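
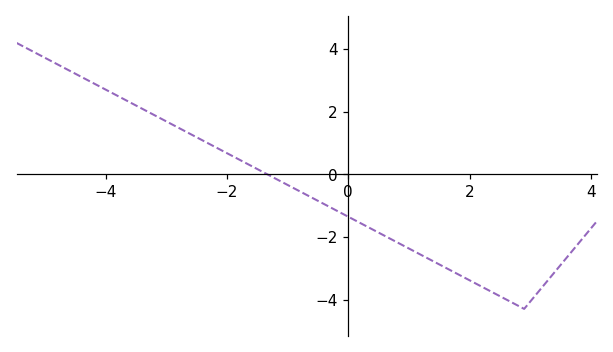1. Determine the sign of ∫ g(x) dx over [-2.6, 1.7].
negative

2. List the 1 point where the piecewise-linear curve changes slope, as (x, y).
(2.9, -4.3)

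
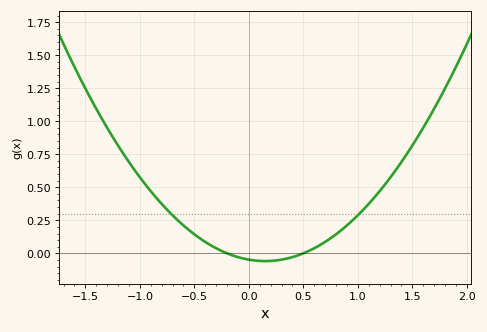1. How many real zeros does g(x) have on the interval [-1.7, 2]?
2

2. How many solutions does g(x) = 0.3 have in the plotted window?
2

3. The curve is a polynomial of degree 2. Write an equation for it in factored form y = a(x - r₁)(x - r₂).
y = 0.48(x + 0.2)(x - 0.5)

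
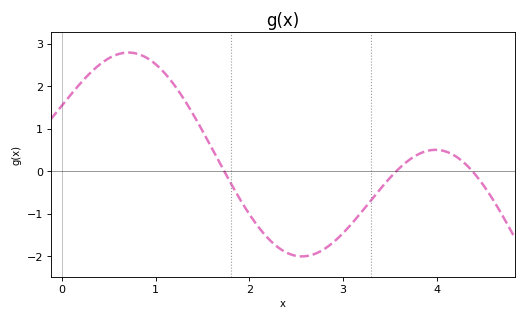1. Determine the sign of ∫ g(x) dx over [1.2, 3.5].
negative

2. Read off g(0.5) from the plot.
2.66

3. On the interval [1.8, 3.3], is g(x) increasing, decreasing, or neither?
neither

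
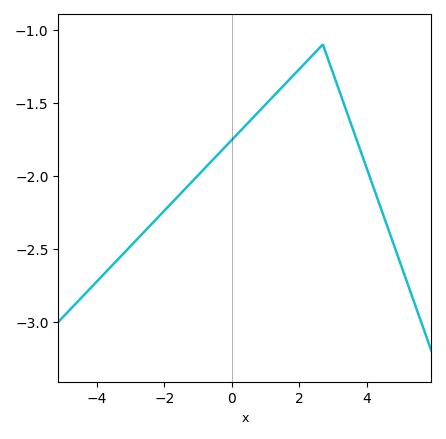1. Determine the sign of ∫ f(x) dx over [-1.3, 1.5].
negative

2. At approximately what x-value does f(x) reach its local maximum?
2.8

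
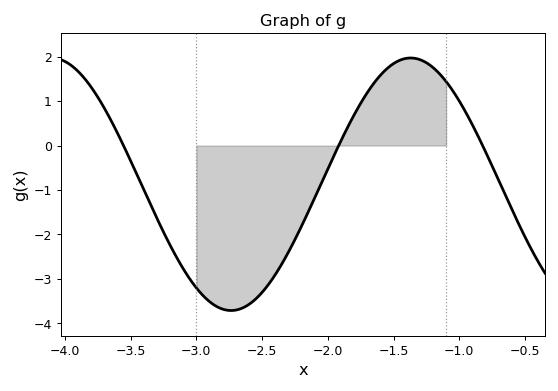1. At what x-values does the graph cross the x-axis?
-3.55, -1.9, -0.8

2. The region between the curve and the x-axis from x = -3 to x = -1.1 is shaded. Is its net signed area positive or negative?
negative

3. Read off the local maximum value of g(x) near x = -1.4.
2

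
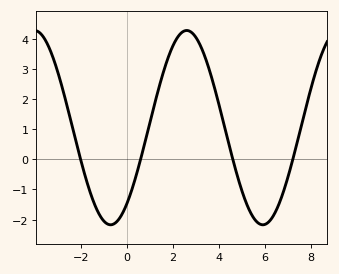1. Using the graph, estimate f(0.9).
0.9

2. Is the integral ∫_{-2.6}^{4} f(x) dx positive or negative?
positive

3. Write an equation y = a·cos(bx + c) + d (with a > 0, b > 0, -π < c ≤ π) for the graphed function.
y = 3.22cos(0.95x - 2.5) + 1.05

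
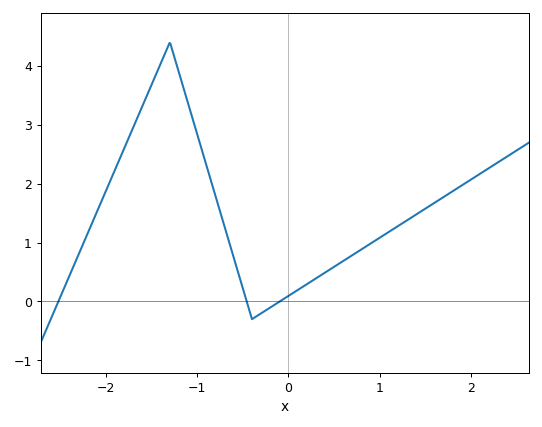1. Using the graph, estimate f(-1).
2.83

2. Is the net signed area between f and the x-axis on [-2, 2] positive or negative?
positive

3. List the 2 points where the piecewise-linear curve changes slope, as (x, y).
(-1.3, 4.4); (-0.4, -0.3)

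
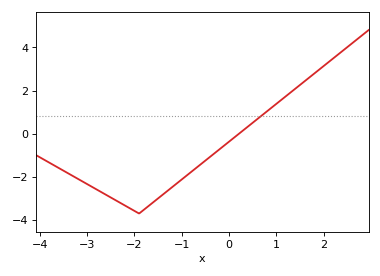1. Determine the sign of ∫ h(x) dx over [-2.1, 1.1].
negative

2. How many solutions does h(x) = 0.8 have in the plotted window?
1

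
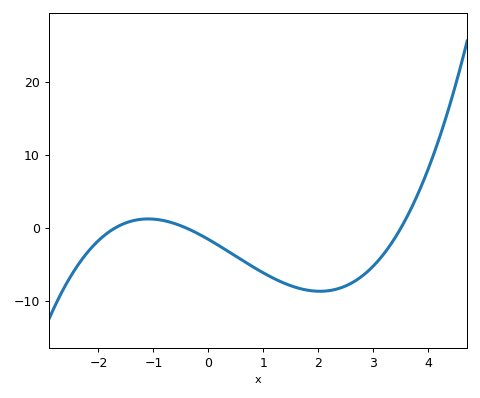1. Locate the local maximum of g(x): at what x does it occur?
-1.09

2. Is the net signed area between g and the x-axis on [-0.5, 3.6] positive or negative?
negative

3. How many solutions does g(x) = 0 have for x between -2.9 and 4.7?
3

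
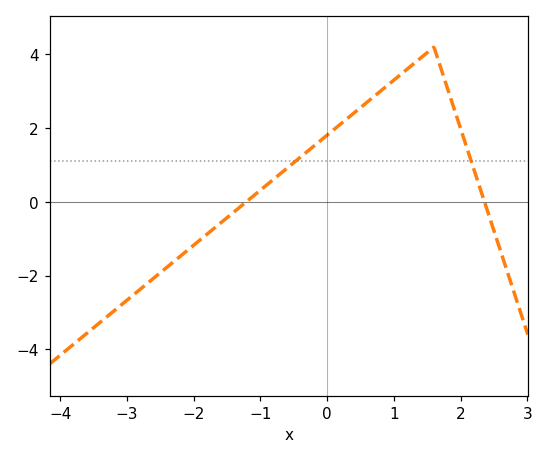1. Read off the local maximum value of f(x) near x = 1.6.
4.2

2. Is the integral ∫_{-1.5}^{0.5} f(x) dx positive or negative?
positive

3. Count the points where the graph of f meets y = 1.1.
2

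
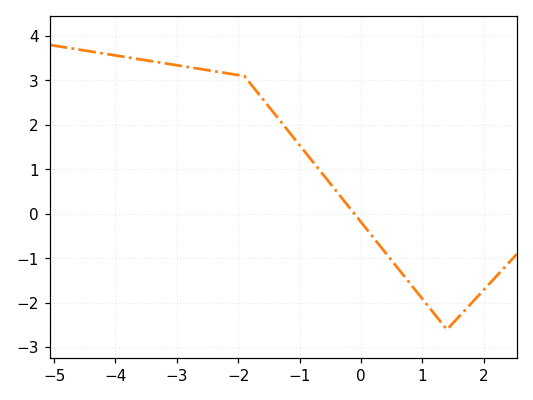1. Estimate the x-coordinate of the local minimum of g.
1.4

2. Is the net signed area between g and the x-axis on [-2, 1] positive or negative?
positive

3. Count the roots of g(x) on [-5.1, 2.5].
1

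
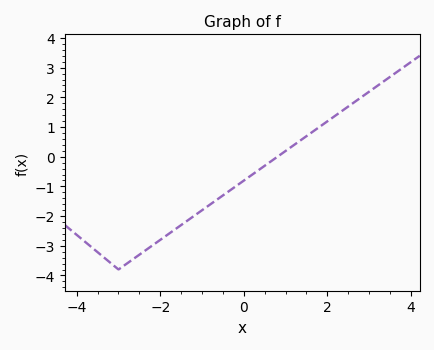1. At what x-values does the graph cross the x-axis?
0.806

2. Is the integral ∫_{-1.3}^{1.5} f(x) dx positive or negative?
negative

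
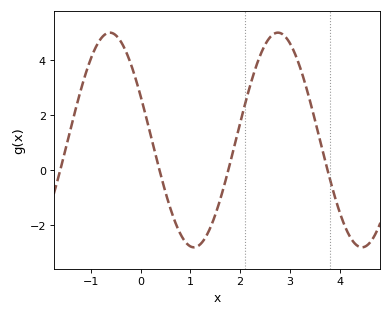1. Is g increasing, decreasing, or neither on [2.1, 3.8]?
neither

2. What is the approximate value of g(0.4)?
-0.149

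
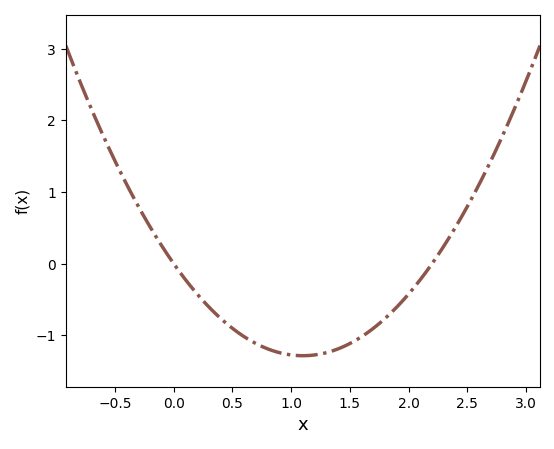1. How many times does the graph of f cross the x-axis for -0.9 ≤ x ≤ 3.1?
2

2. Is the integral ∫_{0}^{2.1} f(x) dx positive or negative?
negative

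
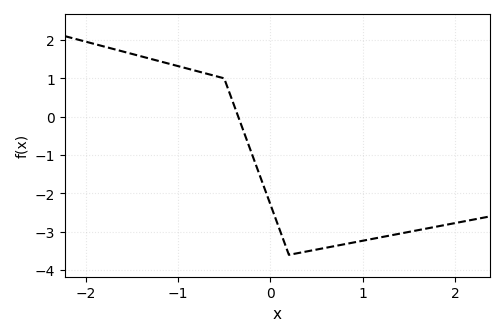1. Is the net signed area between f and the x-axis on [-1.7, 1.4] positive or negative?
negative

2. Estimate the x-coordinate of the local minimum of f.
0.2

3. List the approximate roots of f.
-0.3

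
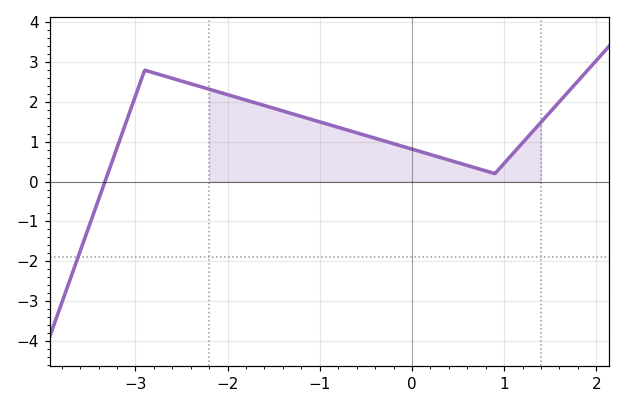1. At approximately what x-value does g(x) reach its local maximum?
-2.9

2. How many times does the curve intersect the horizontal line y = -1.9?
1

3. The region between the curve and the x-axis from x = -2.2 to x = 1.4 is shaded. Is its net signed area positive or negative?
positive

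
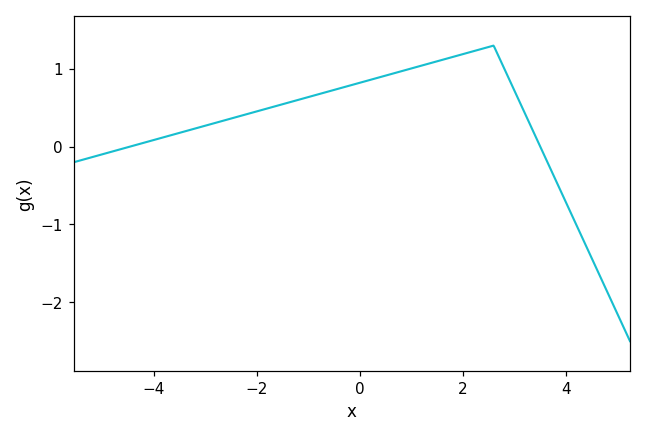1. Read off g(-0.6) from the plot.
0.711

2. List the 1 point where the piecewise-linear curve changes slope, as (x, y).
(2.6, 1.3)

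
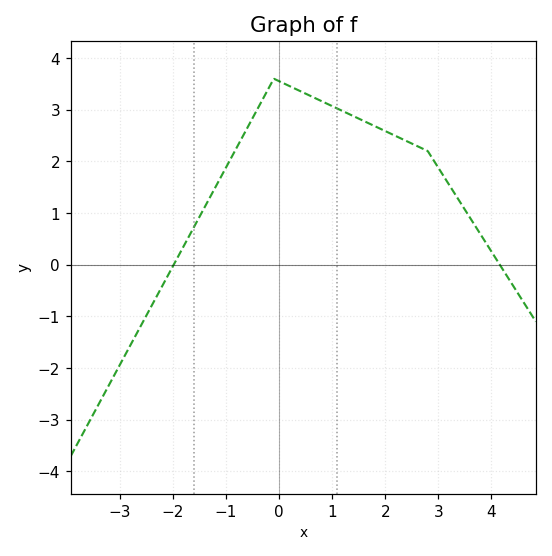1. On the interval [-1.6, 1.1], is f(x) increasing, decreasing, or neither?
neither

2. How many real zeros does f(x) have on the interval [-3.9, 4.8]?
2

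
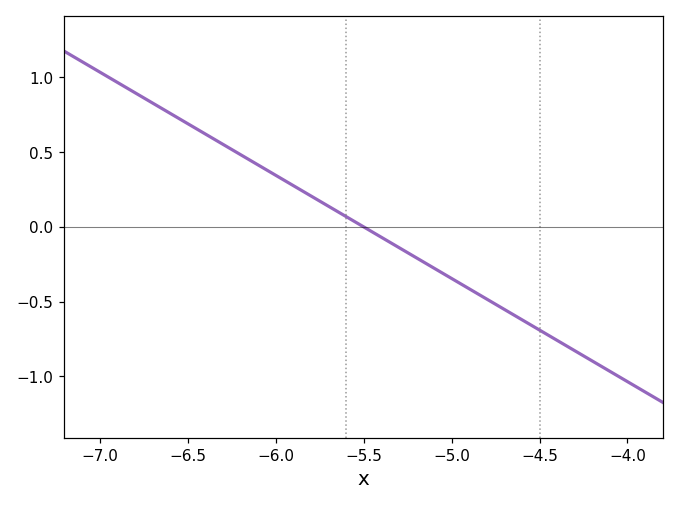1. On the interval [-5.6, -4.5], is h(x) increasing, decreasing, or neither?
decreasing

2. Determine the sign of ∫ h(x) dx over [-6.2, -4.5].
negative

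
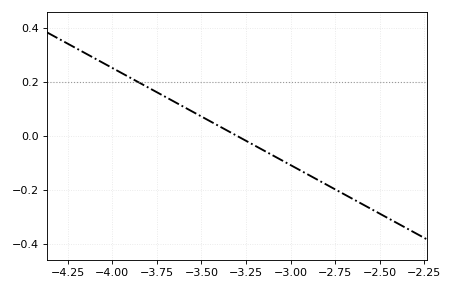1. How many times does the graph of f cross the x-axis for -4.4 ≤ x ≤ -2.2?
1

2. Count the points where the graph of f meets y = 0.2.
1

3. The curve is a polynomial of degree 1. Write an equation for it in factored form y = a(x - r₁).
y = -0.36(x + 3.3)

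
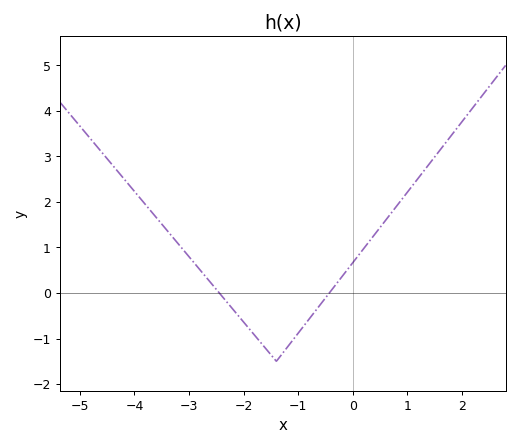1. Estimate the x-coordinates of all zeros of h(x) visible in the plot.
-2.44, -0.432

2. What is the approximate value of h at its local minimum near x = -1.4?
-1.5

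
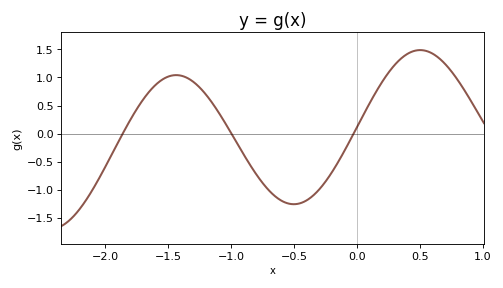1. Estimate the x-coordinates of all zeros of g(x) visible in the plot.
-1.86, -0.998, -0.027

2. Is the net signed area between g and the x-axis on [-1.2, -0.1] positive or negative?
negative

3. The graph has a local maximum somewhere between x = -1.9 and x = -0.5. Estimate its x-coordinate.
-1.44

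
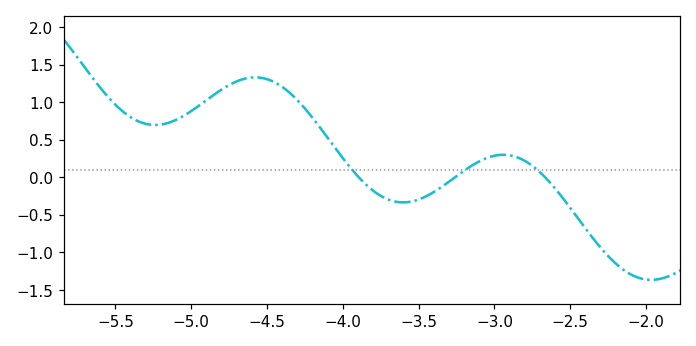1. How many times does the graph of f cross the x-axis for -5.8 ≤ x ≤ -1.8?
3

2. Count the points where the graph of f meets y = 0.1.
3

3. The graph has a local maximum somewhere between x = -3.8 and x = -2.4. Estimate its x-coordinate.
-2.9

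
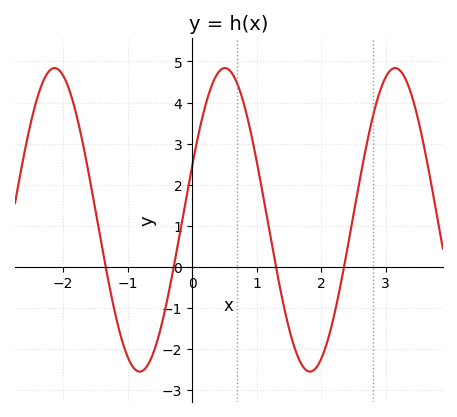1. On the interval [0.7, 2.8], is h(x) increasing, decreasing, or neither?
neither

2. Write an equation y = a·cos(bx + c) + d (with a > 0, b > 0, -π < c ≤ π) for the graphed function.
y = 3.7cos(2.4x - 1.2) + 1.14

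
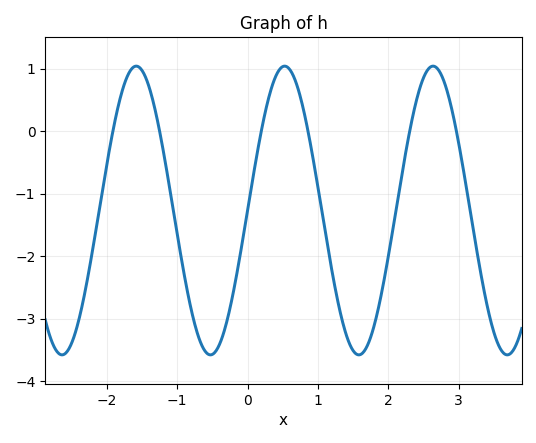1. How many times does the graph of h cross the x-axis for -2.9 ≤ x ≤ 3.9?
6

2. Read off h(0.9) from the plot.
-0.2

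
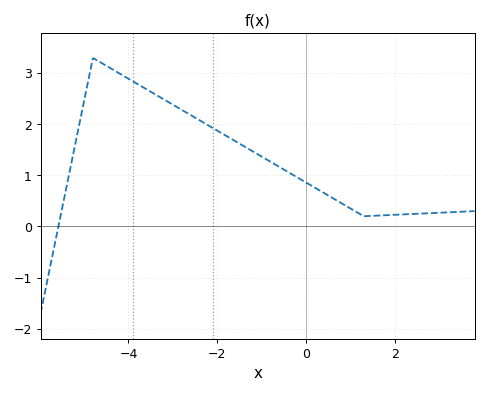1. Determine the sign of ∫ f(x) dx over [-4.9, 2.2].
positive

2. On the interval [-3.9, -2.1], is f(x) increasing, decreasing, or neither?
decreasing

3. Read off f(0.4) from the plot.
0.7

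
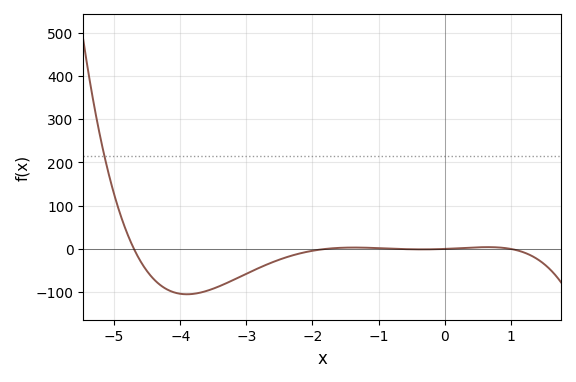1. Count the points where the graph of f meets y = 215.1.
1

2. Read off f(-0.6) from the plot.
-0.482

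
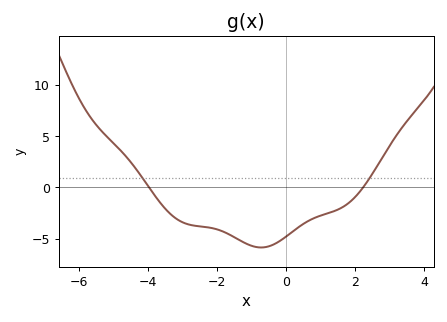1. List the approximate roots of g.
-4, 2.2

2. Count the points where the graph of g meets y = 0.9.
2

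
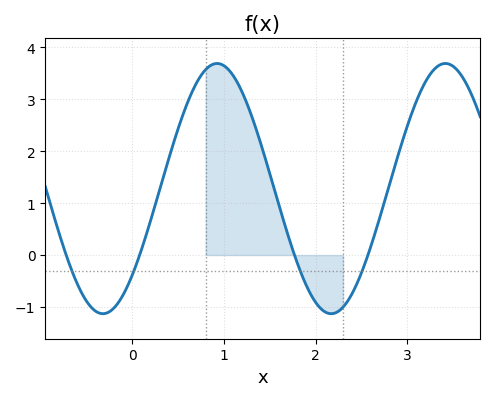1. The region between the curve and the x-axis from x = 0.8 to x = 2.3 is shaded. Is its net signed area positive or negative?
positive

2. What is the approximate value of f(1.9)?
-0.587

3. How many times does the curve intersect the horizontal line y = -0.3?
4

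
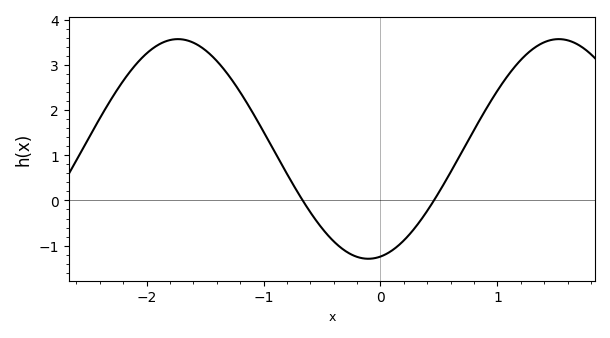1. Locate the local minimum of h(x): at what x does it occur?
-0.1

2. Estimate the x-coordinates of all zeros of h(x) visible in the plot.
-0.7, 0.5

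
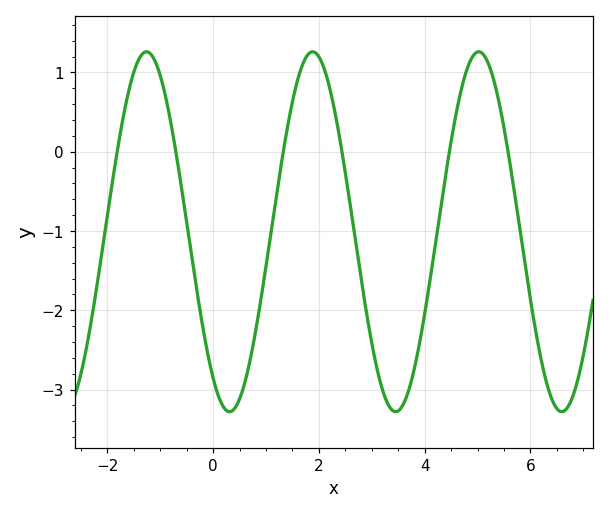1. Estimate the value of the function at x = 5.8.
-1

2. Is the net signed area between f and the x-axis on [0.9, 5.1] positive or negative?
negative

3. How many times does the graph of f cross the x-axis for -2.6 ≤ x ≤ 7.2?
6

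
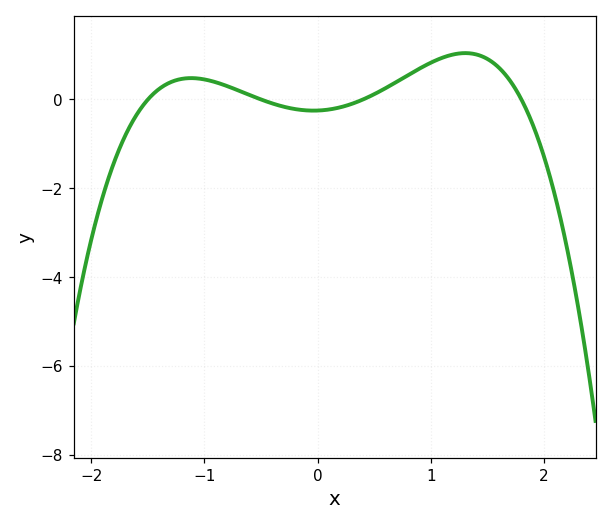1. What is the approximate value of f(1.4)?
1.01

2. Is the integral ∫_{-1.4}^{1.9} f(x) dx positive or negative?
positive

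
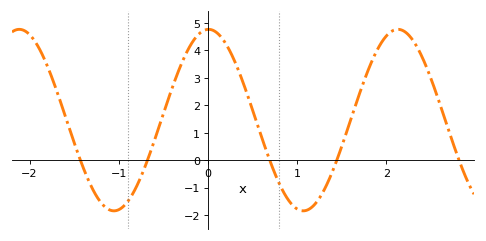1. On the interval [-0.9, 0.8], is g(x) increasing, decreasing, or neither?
neither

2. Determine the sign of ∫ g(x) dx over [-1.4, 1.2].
positive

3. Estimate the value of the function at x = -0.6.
0.718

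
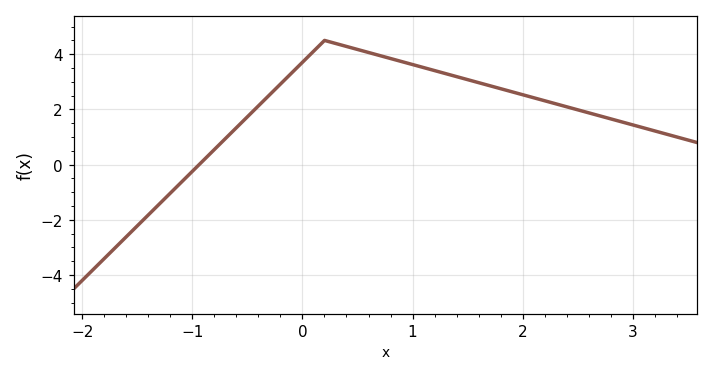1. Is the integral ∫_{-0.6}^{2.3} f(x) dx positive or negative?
positive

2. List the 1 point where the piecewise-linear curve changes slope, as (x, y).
(0.2, 4.5)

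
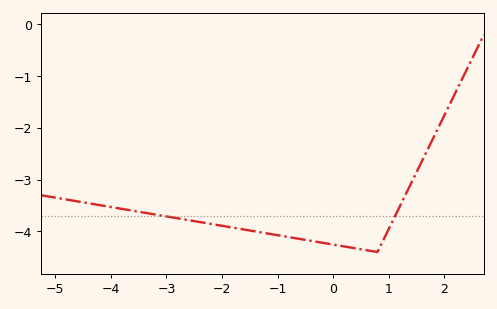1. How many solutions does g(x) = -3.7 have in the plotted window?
2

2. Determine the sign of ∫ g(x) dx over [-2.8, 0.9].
negative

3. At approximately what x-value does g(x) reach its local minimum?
0.799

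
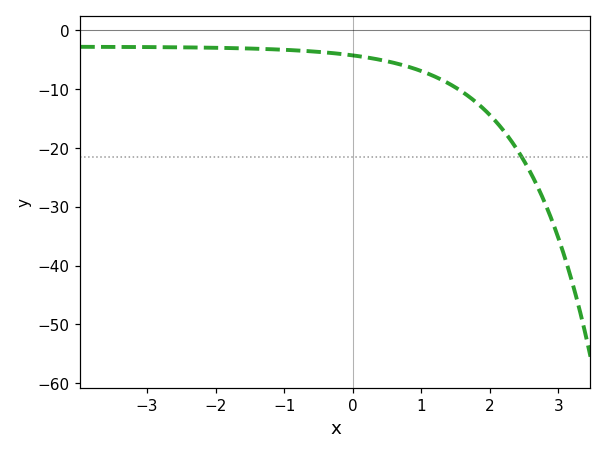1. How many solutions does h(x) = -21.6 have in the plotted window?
1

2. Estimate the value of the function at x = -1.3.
-3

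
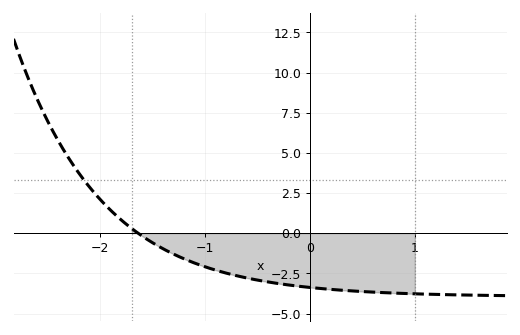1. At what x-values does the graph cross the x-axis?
-1.64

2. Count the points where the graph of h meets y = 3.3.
1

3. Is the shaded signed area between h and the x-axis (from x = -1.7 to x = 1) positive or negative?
negative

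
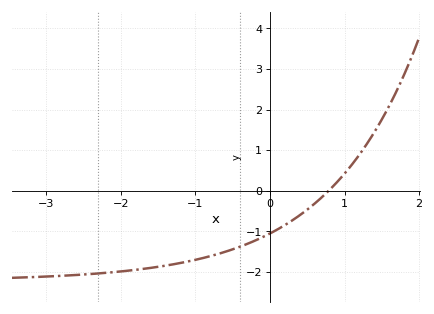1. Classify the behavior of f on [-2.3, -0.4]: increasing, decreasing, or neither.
increasing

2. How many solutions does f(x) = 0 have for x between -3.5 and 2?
1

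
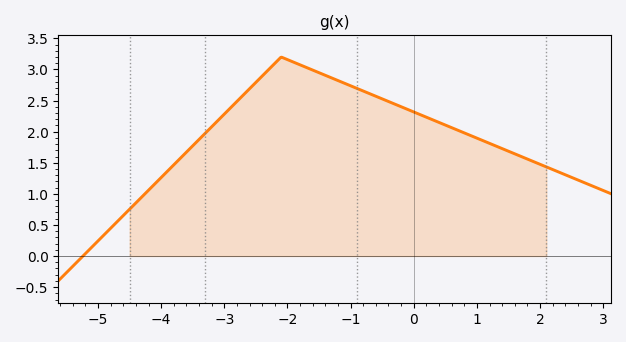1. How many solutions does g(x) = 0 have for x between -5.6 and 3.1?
1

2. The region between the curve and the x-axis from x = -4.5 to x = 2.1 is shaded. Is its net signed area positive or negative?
positive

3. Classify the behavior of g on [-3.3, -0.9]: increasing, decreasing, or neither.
neither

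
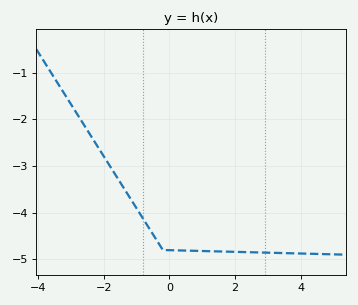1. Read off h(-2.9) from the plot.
-1.79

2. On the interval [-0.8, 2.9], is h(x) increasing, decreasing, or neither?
decreasing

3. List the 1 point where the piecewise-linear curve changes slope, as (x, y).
(-0.2, -4.8)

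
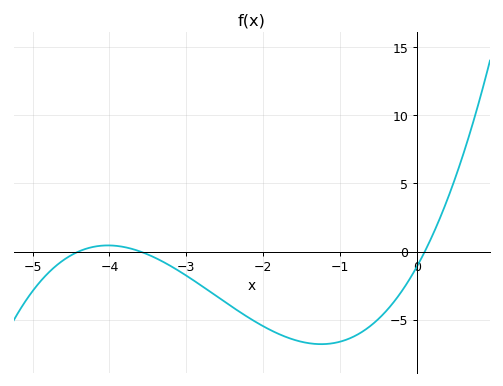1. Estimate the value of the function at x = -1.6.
-6.5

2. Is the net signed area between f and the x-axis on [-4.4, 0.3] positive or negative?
negative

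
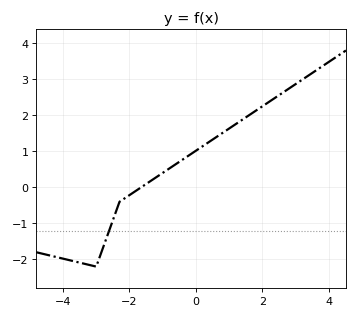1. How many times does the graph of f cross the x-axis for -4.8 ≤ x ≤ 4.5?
1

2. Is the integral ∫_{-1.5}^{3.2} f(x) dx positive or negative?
positive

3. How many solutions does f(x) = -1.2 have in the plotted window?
1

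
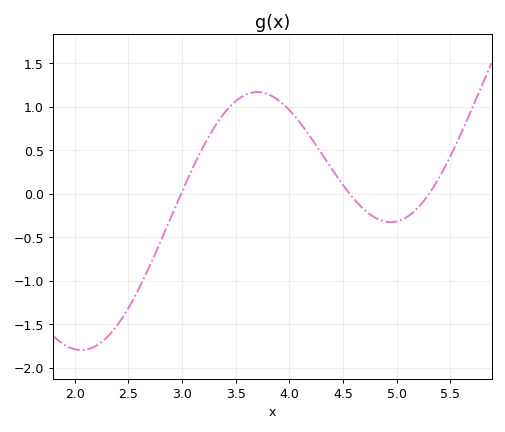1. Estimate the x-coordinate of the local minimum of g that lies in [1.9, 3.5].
2.1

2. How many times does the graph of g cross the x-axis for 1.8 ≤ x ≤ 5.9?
3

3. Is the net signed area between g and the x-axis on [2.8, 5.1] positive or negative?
positive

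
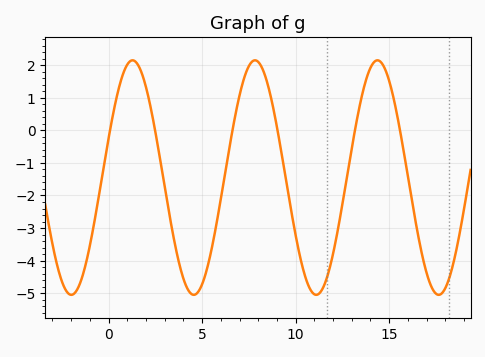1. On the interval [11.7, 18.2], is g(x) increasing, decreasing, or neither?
neither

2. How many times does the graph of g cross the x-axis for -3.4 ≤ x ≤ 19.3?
6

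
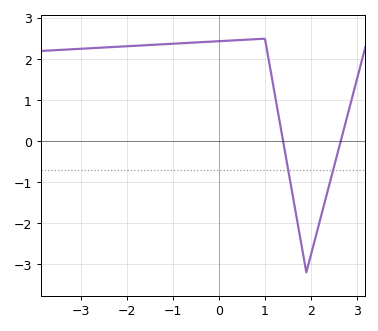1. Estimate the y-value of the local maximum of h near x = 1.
2.5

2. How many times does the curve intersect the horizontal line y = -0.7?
2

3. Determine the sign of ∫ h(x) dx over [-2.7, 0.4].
positive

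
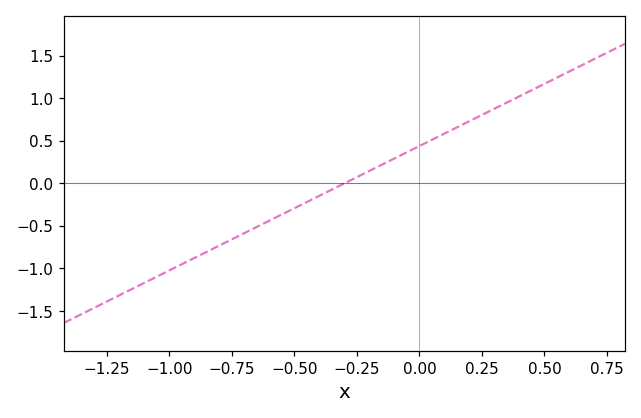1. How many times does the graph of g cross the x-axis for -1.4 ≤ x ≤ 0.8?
1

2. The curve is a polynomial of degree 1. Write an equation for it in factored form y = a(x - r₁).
y = 1.46(x + 0.3)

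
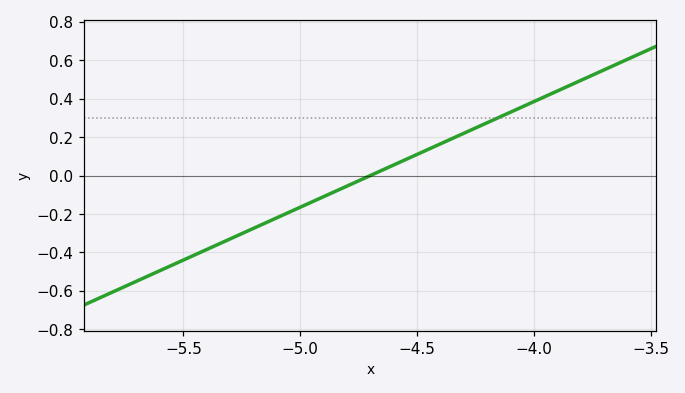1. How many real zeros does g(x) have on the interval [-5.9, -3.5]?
1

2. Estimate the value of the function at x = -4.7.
0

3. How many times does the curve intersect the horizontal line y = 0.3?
1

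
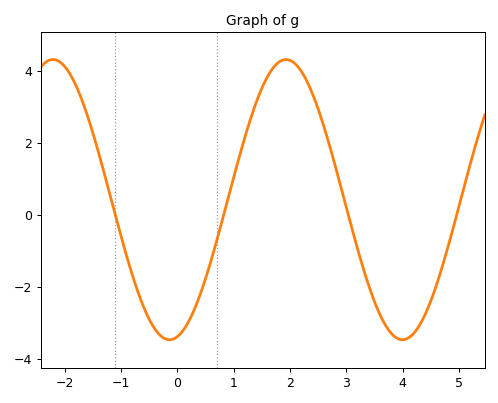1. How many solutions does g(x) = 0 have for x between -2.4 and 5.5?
4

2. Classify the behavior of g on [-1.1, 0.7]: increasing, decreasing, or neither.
neither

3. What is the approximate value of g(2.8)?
1.37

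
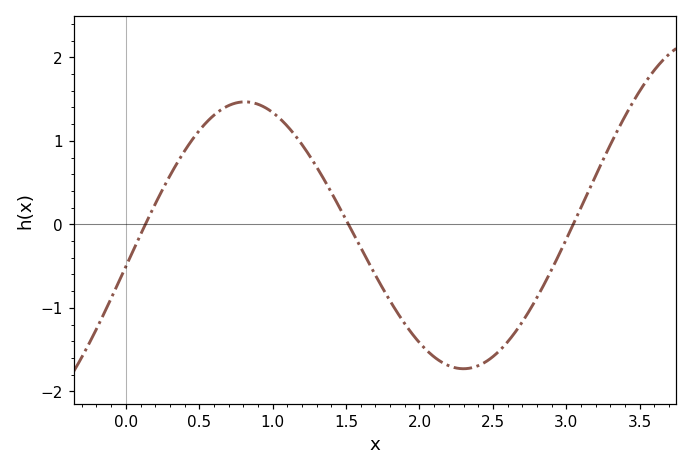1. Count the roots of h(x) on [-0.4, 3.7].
3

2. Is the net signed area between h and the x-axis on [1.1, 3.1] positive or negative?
negative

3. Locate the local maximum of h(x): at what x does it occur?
0.81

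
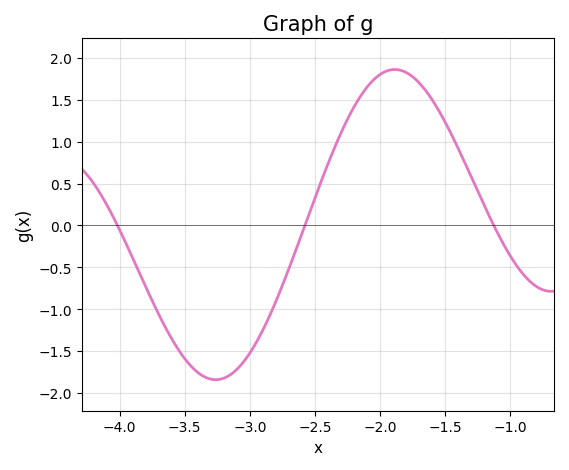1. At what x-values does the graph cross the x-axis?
-4, -2.6, -1.15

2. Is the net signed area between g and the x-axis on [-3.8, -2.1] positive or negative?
negative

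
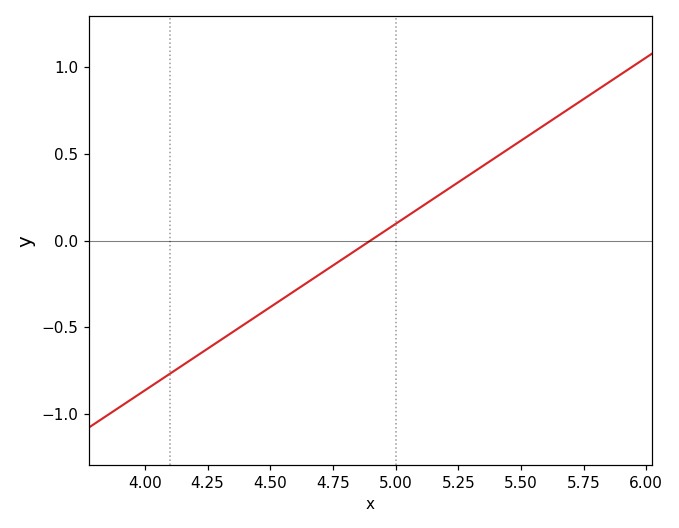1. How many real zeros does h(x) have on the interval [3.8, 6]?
1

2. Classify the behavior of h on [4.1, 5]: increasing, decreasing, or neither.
increasing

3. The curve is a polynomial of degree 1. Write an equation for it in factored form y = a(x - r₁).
y = 0.96(x - 4.9)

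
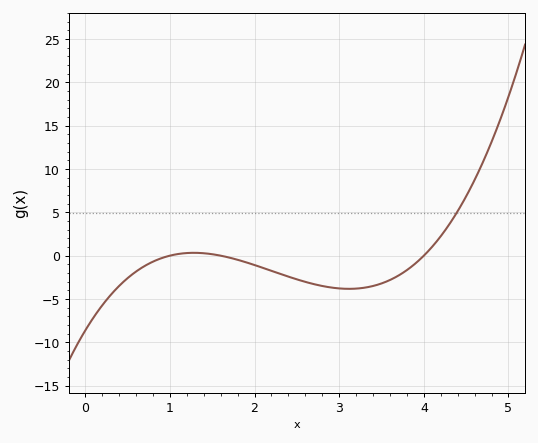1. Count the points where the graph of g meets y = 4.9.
1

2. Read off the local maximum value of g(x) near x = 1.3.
0.329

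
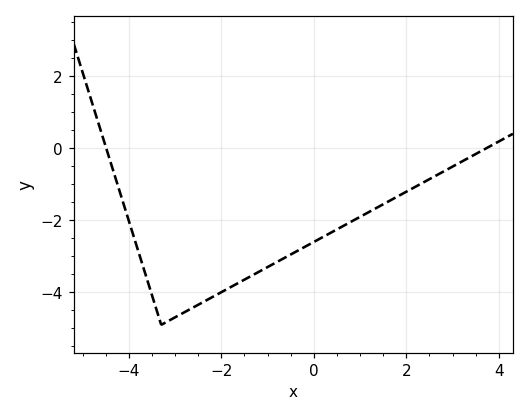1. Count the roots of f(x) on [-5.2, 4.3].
2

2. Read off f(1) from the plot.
-1.9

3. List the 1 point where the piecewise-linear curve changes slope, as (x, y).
(-3.3, -4.9)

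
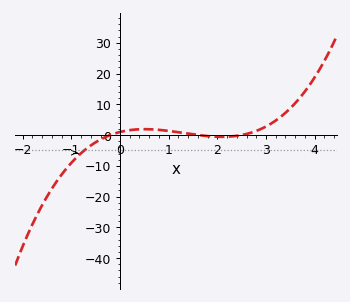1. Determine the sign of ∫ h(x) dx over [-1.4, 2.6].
negative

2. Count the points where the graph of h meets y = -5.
1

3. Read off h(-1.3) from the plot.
-15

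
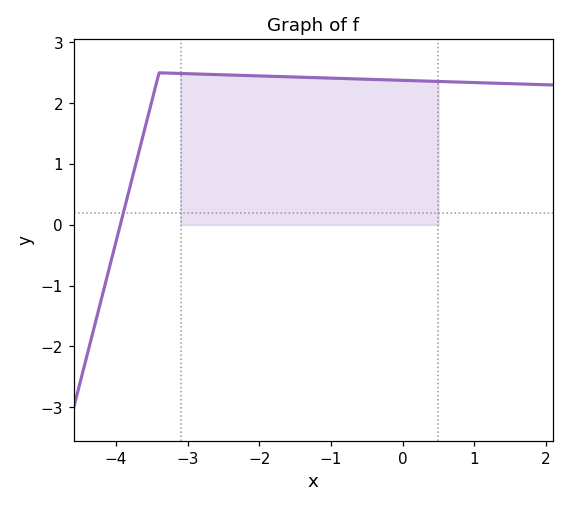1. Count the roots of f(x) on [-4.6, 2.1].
1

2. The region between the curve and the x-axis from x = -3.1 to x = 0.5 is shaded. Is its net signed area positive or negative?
positive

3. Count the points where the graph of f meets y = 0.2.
1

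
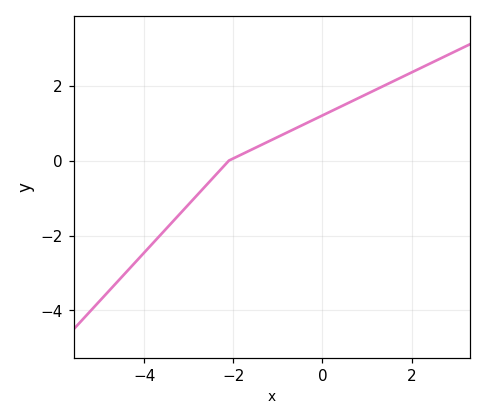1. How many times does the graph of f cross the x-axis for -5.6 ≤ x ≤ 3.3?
1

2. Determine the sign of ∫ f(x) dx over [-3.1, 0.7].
positive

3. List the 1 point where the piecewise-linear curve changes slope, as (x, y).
(-2.1, 0)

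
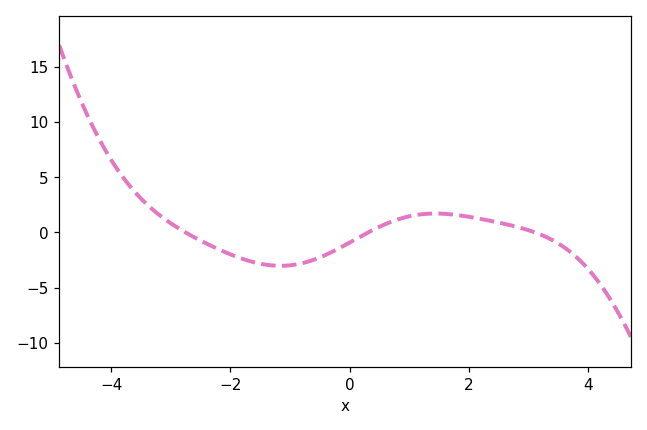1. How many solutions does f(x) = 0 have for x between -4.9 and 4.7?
3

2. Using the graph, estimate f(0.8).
1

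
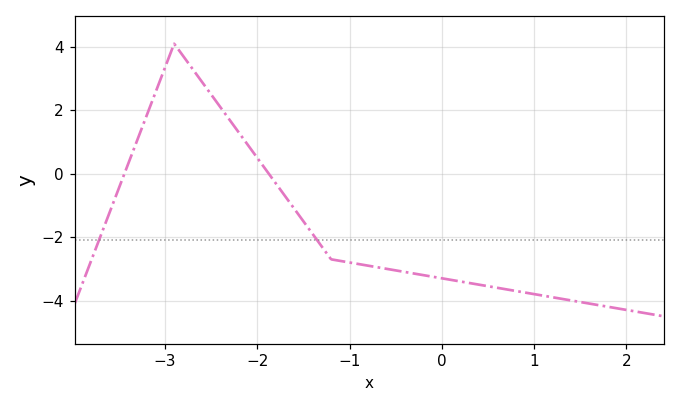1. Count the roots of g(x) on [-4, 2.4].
2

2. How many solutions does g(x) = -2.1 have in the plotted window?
2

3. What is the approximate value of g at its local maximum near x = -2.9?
4.09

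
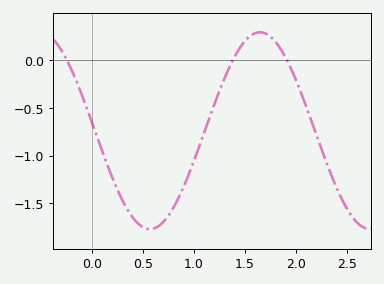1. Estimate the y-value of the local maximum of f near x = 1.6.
0.3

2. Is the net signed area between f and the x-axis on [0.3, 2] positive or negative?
negative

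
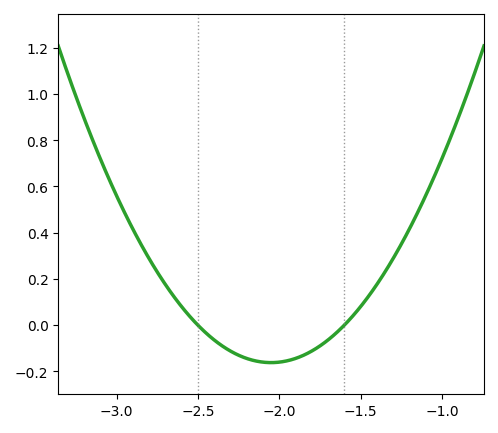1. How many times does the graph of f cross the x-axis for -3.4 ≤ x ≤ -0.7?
2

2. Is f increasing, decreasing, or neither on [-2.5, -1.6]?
neither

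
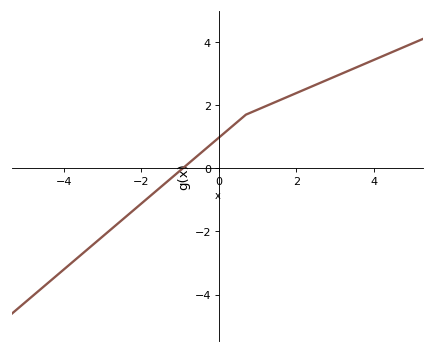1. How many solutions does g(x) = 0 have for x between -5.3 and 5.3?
1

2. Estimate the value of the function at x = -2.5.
-1.6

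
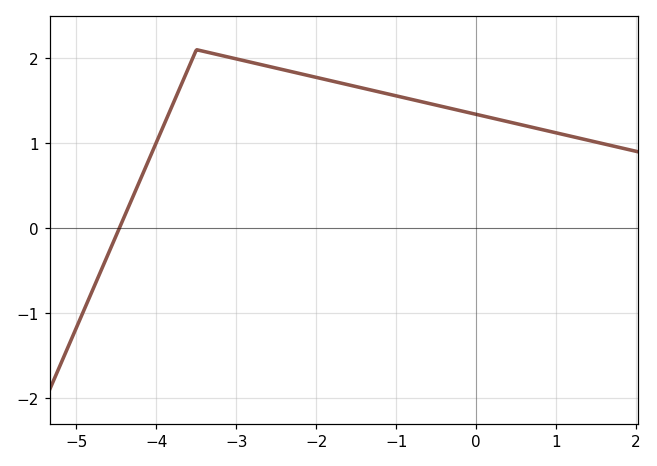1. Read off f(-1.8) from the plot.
1.7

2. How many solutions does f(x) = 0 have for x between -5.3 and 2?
1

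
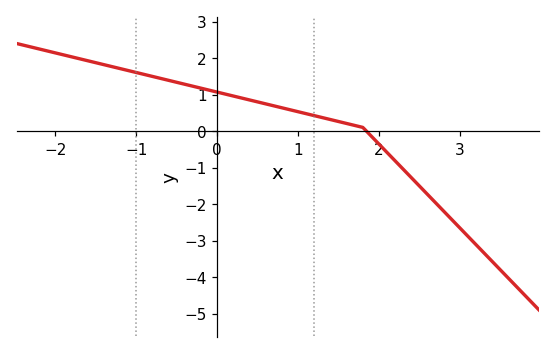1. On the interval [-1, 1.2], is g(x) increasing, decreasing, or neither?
decreasing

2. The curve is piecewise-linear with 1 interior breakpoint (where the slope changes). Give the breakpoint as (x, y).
(1.8, 0.1)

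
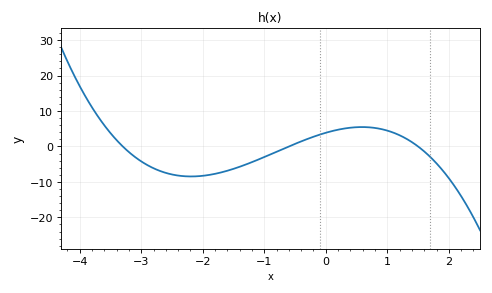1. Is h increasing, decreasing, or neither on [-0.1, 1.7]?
neither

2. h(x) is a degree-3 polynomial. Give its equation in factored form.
y = -1.3(x + 3.3)(x + 0.6)(x - 1.5)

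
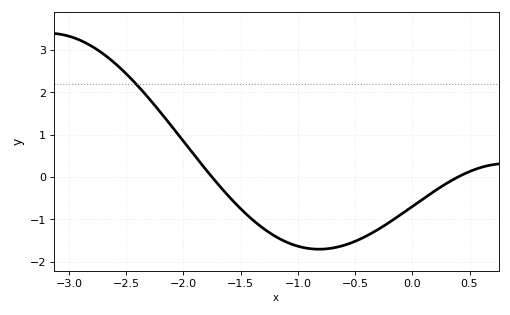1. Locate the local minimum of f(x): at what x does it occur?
-0.8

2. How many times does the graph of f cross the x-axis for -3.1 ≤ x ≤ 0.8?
2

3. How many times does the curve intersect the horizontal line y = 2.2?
1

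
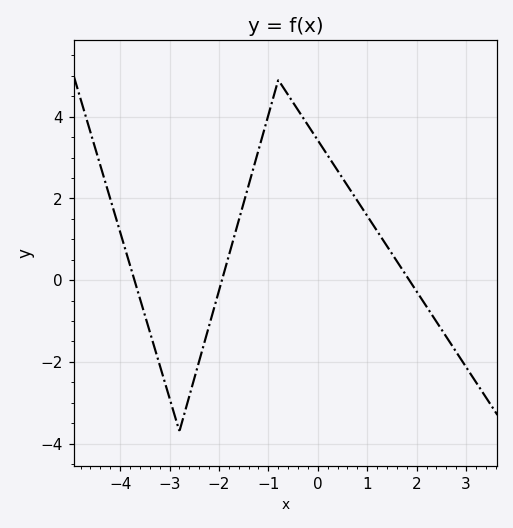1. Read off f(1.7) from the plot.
0.2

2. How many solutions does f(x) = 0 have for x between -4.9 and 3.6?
3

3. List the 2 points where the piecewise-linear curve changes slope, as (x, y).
(-2.8, -3.7); (-0.8, 4.9)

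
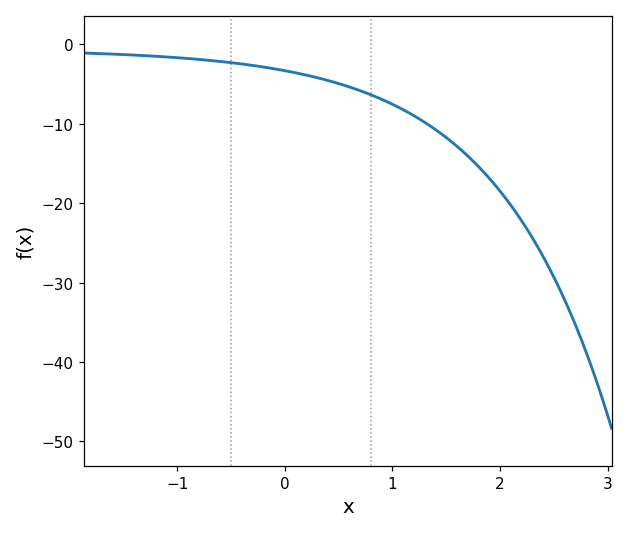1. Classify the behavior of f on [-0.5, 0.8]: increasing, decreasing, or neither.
decreasing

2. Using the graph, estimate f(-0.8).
-1.89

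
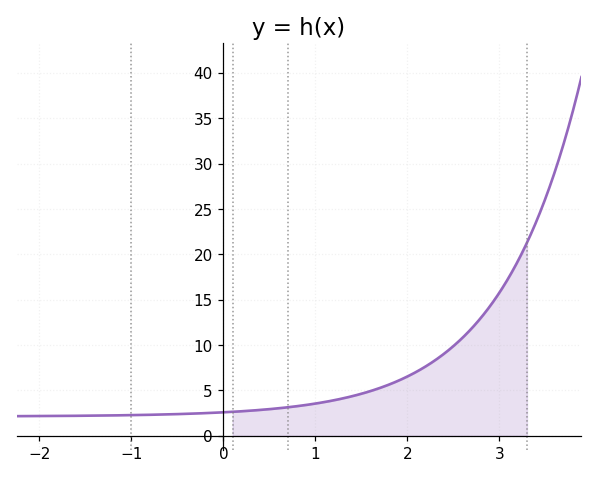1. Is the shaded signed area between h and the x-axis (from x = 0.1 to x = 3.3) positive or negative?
positive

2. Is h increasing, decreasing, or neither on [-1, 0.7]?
increasing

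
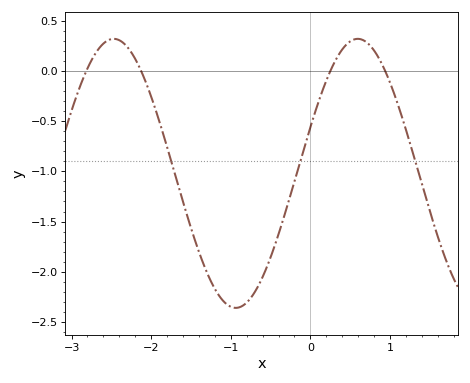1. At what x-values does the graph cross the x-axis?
-2.81, -2.13, 0.251, 0.939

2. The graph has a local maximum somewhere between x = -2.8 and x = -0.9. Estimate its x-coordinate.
-2.47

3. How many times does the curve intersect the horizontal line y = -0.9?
3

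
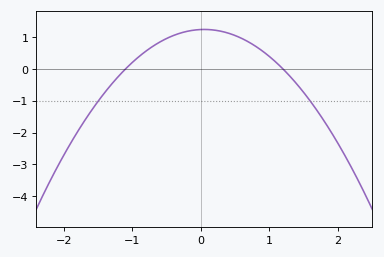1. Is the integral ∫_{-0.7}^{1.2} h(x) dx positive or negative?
positive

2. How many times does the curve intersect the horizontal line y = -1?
2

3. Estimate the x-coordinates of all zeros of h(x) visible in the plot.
-1.1, 1.2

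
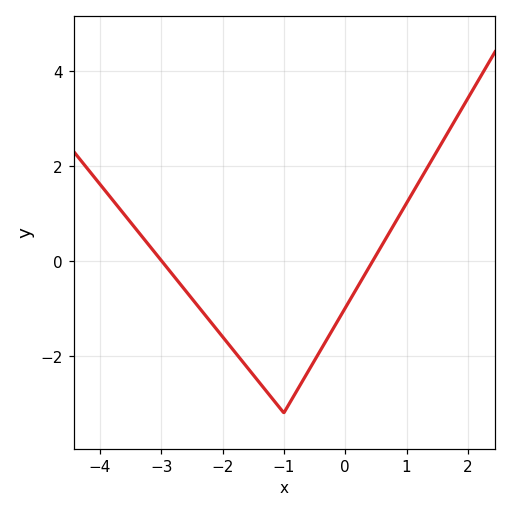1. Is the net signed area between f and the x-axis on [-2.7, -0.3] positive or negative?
negative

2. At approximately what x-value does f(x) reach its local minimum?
-1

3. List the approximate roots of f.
-2.99, 0.45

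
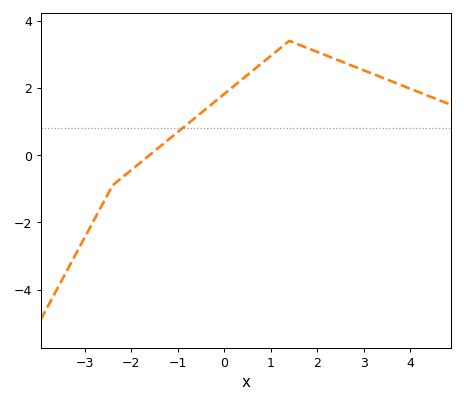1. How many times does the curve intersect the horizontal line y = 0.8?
1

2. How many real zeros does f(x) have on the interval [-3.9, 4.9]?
1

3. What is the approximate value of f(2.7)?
2.6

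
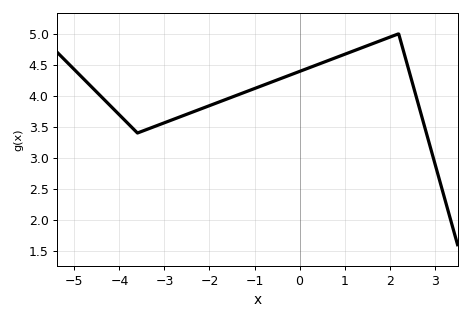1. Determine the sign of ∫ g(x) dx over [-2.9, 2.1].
positive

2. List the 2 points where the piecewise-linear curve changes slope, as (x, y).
(-3.6, 3.4); (2.2, 5)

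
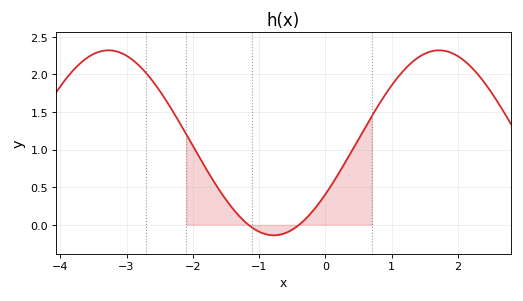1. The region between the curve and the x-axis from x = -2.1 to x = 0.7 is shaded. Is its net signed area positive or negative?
positive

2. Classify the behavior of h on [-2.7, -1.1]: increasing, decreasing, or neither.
decreasing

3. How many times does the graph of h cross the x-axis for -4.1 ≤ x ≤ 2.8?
2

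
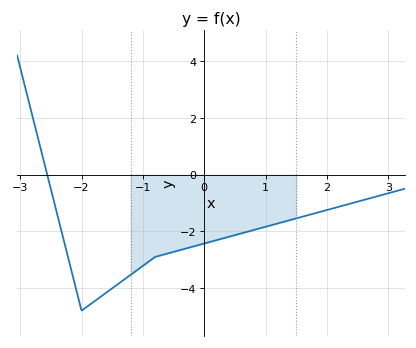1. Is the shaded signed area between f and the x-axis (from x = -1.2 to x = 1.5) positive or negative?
negative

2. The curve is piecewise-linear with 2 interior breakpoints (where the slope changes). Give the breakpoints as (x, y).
(-2, -4.8); (-0.8, -2.9)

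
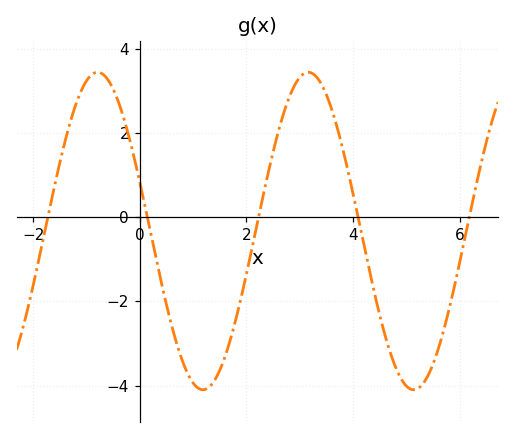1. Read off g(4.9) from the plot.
-3.84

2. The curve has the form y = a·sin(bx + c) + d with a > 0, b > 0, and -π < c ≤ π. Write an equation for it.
y = 3.77sin(1.59x + 2.83) - 0.33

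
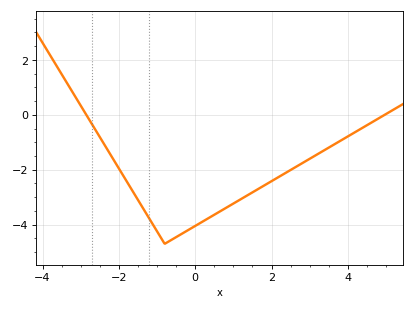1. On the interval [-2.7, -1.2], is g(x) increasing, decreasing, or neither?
decreasing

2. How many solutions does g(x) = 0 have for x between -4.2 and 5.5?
2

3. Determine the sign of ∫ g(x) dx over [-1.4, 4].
negative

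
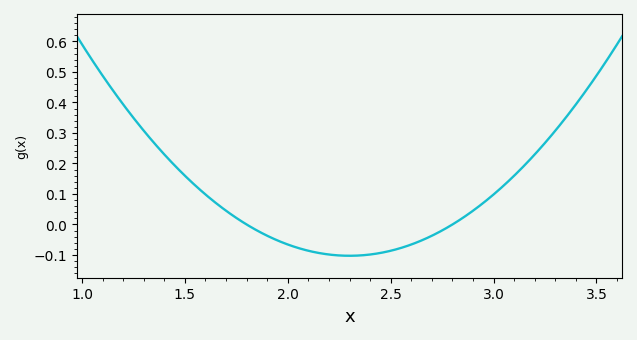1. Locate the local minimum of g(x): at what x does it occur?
2.3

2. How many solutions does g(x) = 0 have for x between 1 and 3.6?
2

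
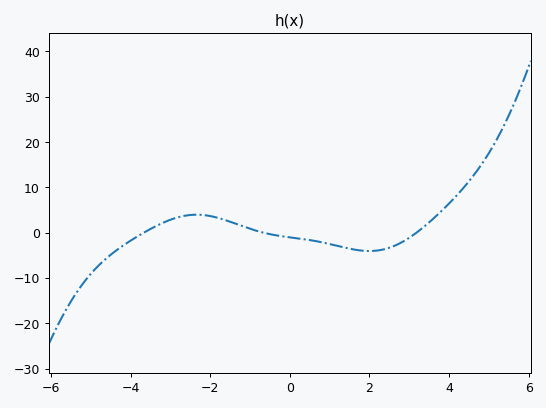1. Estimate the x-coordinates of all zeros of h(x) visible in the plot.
-3.6, -0.6, 3.2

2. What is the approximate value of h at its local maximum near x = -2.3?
4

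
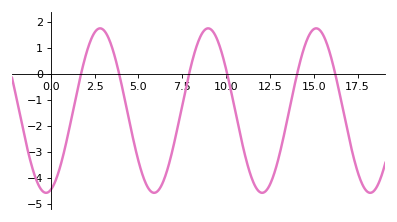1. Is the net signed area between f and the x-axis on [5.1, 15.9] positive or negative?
negative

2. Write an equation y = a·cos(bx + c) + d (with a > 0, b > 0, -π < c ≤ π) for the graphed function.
y = 3.17cos(1.02x - 2.87) - 1.4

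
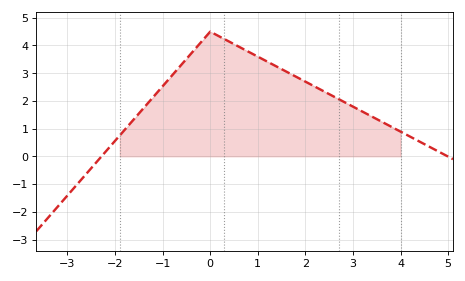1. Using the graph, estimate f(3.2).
1.62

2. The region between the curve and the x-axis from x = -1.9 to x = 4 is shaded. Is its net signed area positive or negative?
positive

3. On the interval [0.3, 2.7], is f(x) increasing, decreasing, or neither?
decreasing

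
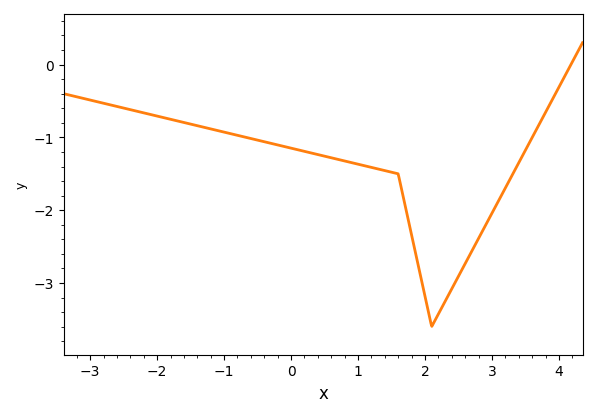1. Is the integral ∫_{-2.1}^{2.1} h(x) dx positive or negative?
negative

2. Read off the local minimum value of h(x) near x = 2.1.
-3.6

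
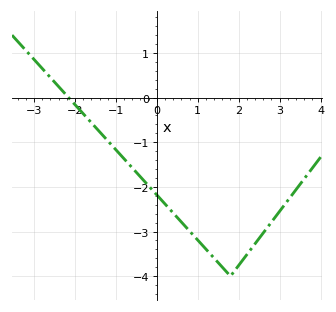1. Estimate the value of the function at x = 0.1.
-2.3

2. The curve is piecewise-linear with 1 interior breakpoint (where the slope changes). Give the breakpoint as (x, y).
(1.8, -4)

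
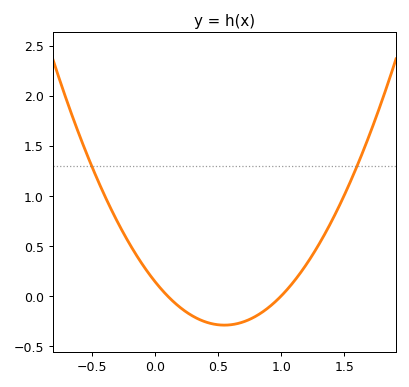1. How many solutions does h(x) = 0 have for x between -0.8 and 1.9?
2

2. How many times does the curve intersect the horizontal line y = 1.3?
2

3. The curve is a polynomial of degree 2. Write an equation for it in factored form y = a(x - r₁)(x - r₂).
y = 1.44(x - 0.1)(x - 1)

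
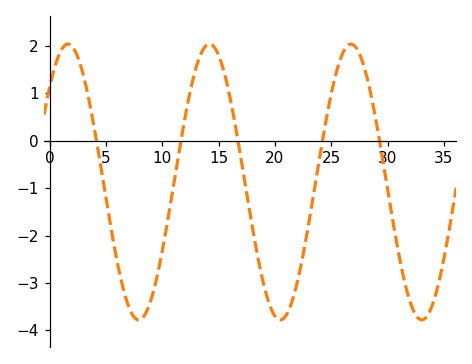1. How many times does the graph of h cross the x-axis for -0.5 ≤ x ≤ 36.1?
5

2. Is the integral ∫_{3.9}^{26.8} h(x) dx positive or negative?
negative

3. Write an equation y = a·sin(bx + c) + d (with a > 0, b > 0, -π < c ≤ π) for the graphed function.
y = 2.91sin(0.5x + 0.762) - 0.87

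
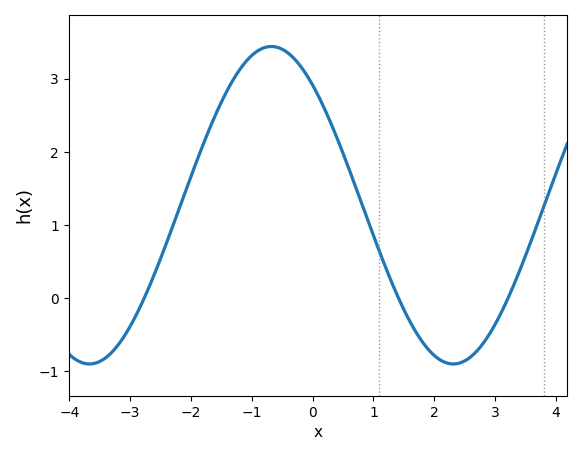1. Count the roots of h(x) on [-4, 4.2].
3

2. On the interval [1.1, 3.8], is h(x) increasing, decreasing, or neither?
neither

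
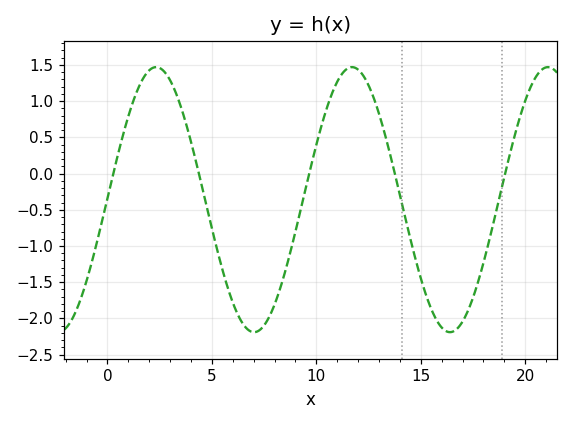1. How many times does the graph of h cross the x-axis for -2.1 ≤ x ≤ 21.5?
5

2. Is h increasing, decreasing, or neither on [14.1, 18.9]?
neither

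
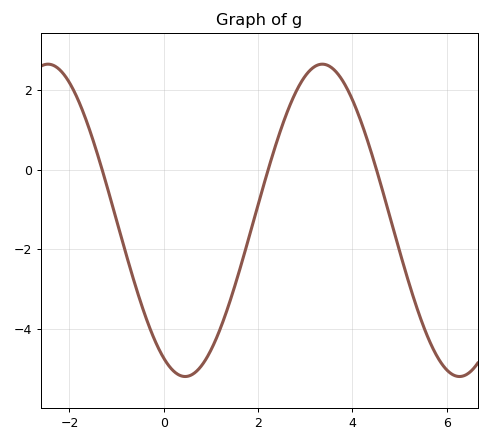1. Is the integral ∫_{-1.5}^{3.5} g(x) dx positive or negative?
negative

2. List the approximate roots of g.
-1.4, 2.2, 4.6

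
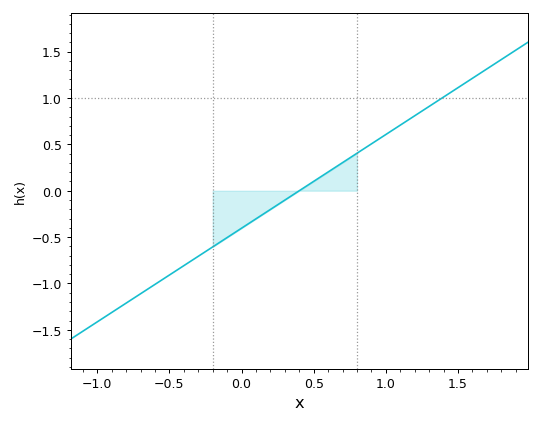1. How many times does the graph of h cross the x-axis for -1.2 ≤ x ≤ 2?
1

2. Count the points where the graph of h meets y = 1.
1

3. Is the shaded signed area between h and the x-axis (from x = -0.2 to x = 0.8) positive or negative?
negative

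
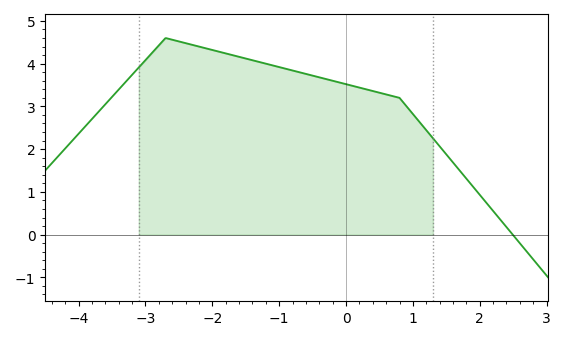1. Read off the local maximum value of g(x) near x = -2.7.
4.6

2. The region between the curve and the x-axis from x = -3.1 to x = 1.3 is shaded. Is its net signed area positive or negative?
positive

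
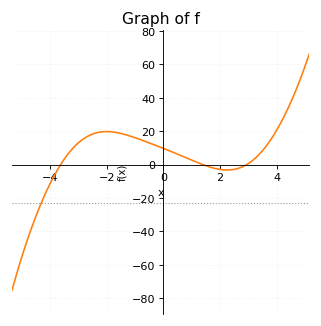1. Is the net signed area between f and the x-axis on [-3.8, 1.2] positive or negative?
positive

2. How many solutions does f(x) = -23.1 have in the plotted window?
1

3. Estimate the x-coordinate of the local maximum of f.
-2.01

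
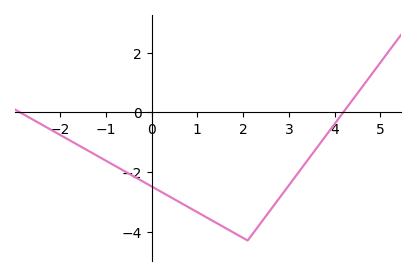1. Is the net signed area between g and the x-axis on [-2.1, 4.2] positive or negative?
negative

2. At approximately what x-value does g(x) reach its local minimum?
2.1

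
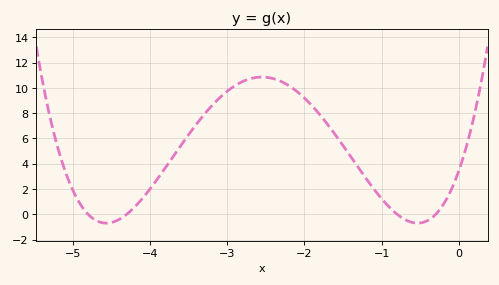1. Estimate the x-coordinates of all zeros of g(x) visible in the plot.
-4.8, -4.3, -0.8, -0.3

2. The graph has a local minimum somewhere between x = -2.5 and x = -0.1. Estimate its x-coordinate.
-0.535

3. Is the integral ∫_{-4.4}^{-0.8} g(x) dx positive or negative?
positive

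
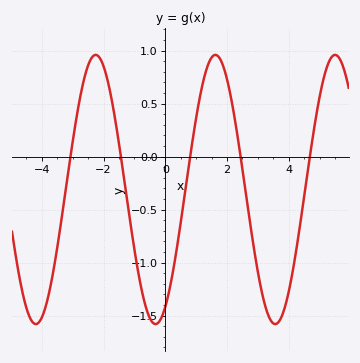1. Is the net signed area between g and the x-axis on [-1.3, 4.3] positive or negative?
negative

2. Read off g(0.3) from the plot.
-1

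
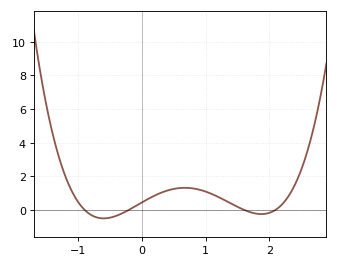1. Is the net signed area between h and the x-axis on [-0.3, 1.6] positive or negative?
positive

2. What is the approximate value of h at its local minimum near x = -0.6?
-0.513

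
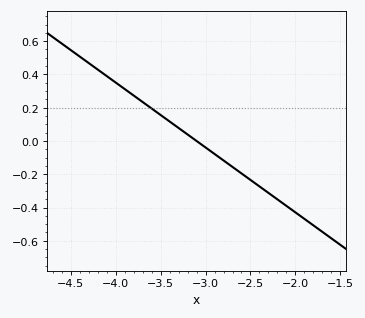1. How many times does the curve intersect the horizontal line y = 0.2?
1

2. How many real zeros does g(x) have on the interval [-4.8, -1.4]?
1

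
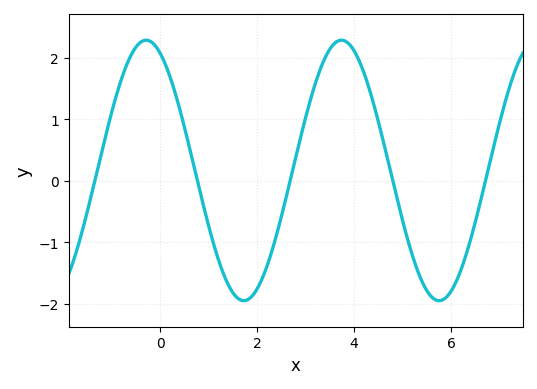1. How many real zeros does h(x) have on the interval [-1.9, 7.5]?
5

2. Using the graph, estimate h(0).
2.1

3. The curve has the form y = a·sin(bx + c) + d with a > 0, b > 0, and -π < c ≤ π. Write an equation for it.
y = 2.12sin(1.6x + 2) + 0.17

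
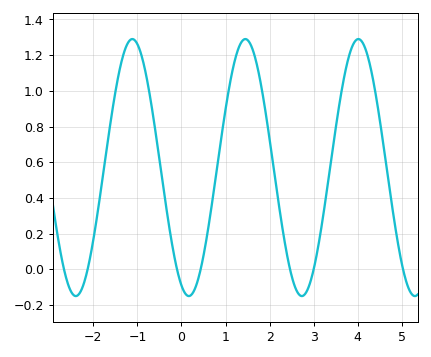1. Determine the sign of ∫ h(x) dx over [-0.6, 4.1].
positive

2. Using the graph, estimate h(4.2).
1.22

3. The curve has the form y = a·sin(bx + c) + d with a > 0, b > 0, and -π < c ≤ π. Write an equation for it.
y = 0.72sin(2.5x - 2) + 0.57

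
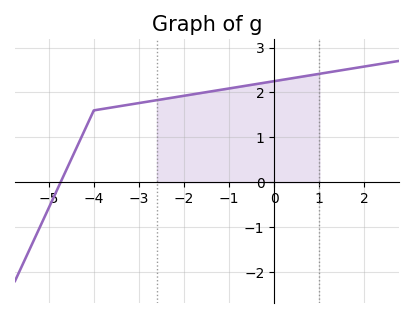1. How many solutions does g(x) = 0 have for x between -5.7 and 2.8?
1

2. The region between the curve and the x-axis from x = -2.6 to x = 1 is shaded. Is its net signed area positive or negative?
positive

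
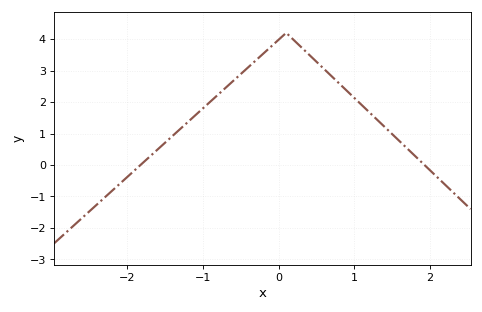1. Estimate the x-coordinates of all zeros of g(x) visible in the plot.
-1.8, 1.9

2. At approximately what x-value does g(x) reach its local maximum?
0.1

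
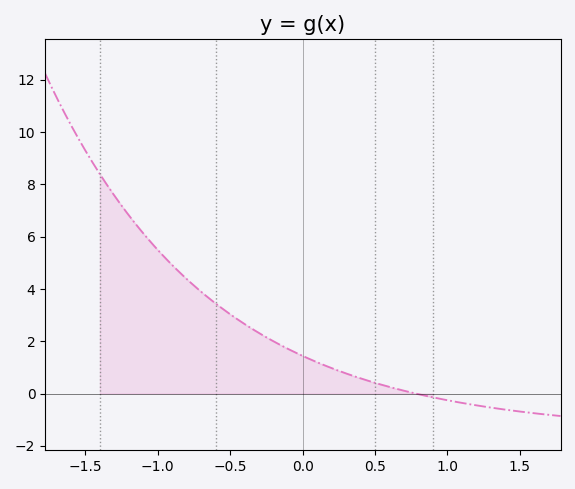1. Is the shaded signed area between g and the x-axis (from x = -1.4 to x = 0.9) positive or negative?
positive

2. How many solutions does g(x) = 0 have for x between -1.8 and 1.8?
1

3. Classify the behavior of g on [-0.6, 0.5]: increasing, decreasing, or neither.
decreasing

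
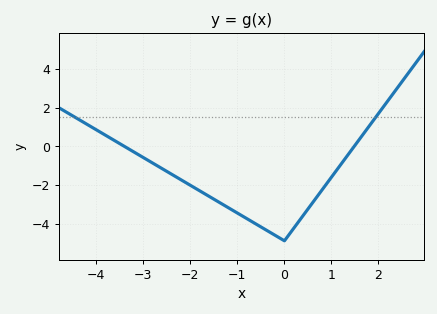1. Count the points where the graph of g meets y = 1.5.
2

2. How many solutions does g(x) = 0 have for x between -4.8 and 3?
2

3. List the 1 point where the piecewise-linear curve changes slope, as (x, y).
(0, -4.9)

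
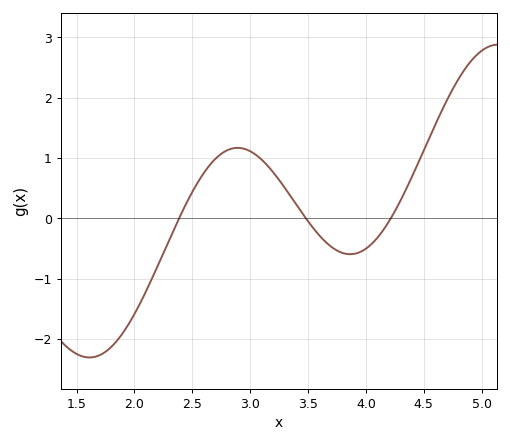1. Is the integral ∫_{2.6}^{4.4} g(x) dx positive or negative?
positive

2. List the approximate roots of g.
2.4, 3.5, 4.2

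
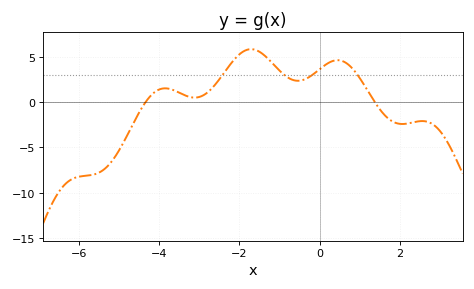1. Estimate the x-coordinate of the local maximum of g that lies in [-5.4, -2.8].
-3.8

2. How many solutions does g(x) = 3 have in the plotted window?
4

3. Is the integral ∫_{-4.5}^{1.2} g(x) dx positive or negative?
positive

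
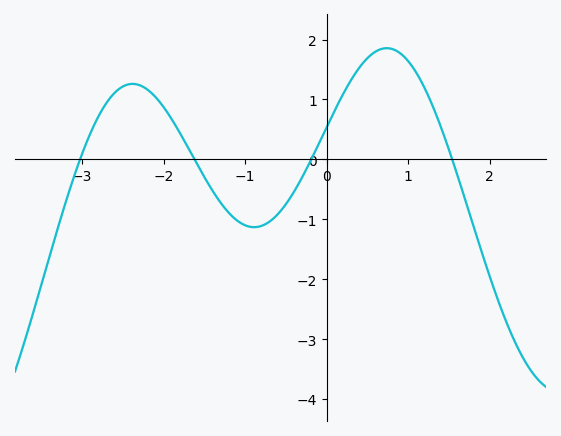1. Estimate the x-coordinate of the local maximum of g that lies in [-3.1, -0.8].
-2.4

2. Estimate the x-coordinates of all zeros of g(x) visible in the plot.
-3, -1.6, -0.2, 1.5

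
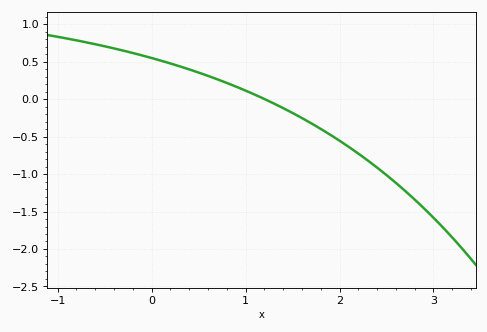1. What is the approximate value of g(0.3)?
0.45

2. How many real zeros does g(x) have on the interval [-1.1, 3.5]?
1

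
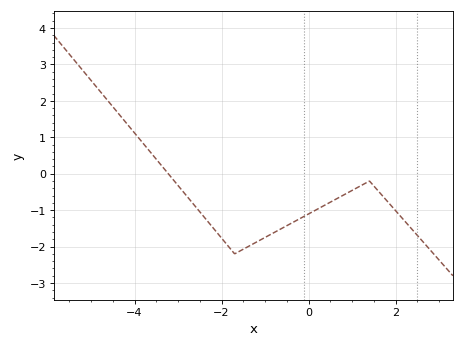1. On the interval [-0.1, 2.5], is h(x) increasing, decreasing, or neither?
neither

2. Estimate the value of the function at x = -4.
1.1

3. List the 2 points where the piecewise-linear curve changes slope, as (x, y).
(-1.7, -2.2); (1.4, -0.2)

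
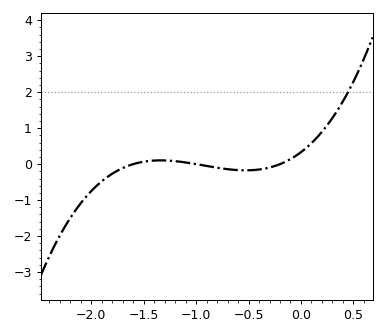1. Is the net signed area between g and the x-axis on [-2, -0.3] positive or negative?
negative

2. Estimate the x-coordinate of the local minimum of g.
-0.528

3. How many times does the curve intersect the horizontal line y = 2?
1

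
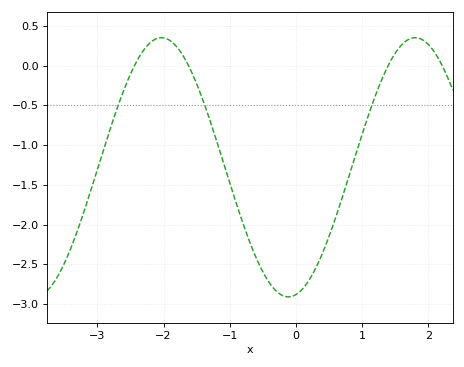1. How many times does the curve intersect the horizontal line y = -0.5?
3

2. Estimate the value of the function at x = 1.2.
-0.377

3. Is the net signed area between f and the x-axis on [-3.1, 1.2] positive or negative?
negative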